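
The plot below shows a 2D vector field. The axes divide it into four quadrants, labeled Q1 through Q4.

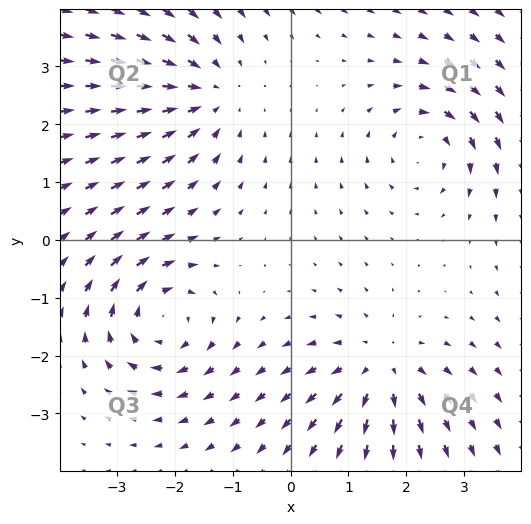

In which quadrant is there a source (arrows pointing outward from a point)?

The source sits at approximately (1.5, -2.2), which lies in quadrant Q4. The divergence there is about +4, positive as expected for a source.

Q4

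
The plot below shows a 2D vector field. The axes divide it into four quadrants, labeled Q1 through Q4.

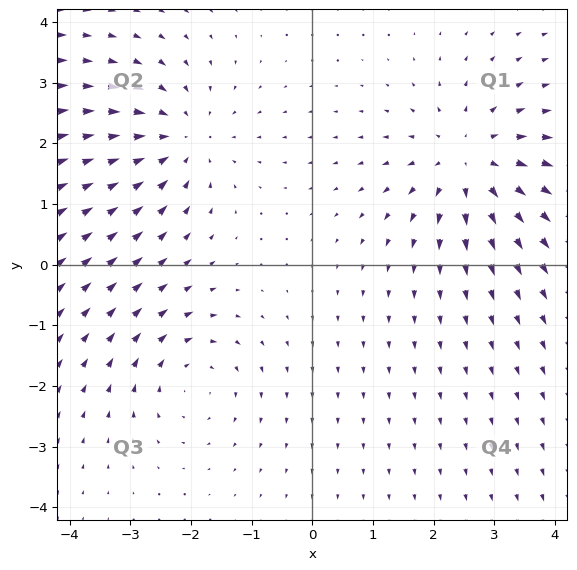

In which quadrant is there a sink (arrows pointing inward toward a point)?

The sink sits at approximately (-2.2, 2.1), which lies in quadrant Q2. The divergence there is about -3, negative as expected for a sink.

Q2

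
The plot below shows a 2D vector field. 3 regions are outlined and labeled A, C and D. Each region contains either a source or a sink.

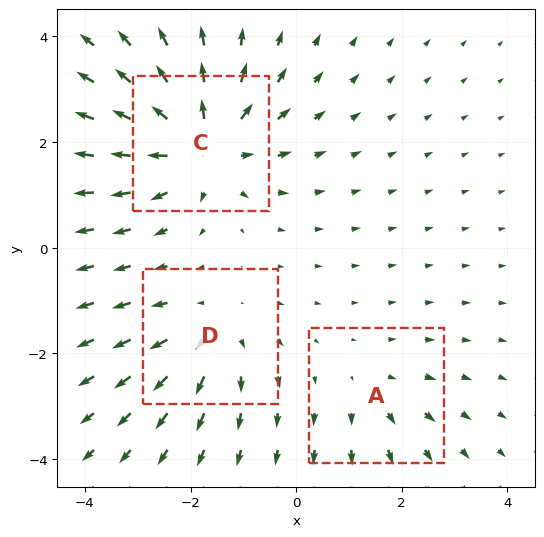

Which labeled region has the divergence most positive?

C

Divergence at each region's feature centre — A: about +2, C: about +5, D: about +3. Region C is most positive.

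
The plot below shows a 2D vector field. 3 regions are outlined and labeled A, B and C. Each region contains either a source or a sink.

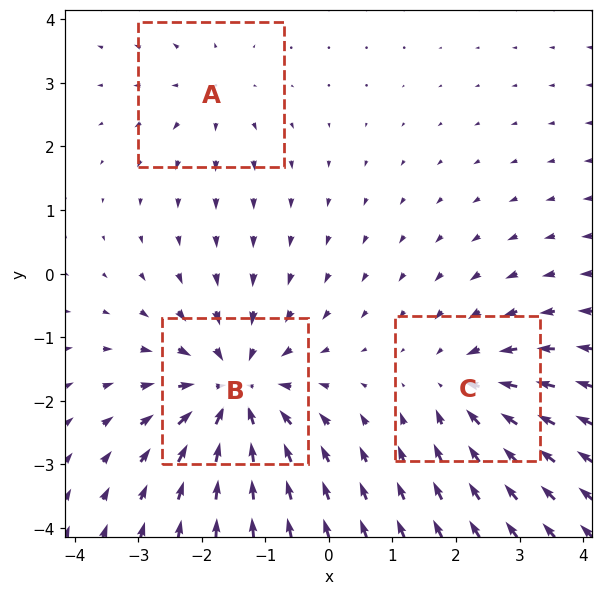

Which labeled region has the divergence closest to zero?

A

Divergence at each region's feature centre — A: about +2, B: about -5, C: about -3. Region A is closest to zero.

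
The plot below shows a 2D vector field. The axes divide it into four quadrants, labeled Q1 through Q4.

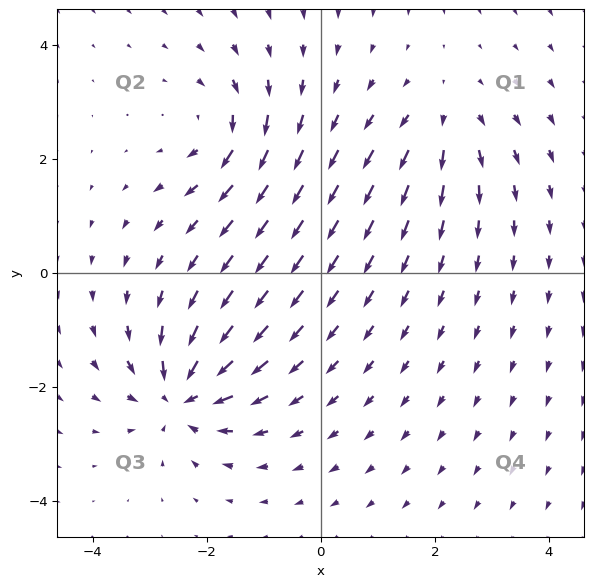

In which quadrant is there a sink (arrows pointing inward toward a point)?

Q3

The sink sits at approximately (-2.4, -2.1), which lies in quadrant Q3. The divergence there is about -6, negative as expected for a sink.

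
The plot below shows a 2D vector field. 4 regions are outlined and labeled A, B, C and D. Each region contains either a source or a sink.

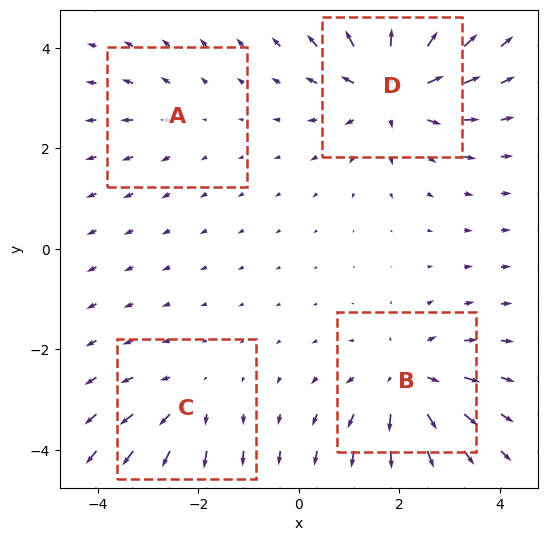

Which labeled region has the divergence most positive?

Divergence at each region's feature centre — A: about +2, B: about +5, C: about +3, D: about +6. Region D is most positive.

D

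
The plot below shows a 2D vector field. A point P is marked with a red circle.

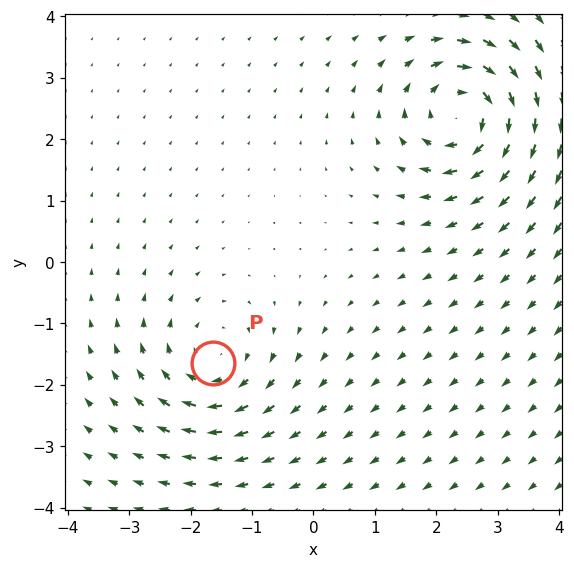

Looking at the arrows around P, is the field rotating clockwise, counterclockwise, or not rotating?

Near P at (-1.6, -1.6) the arrows circulate clockwise. The curl (z-component) there is about -4; negative curl means clockwise rotation.

clockwise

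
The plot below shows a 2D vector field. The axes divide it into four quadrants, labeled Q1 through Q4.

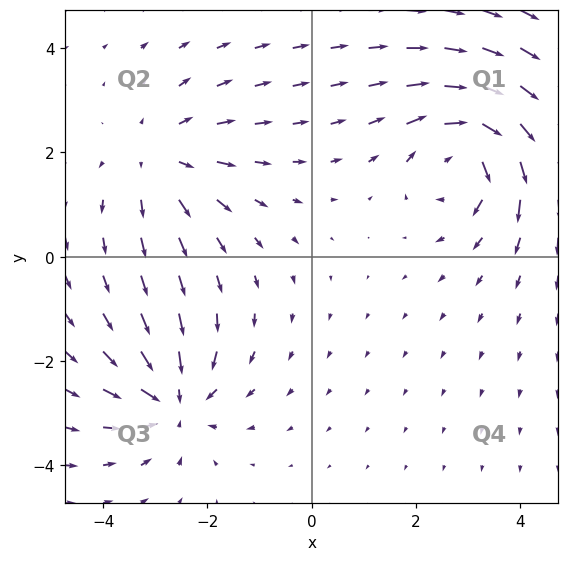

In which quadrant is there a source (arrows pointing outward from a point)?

The source sits at approximately (-2.9, 1.9), which lies in quadrant Q2. The divergence there is about +3, positive as expected for a source.

Q2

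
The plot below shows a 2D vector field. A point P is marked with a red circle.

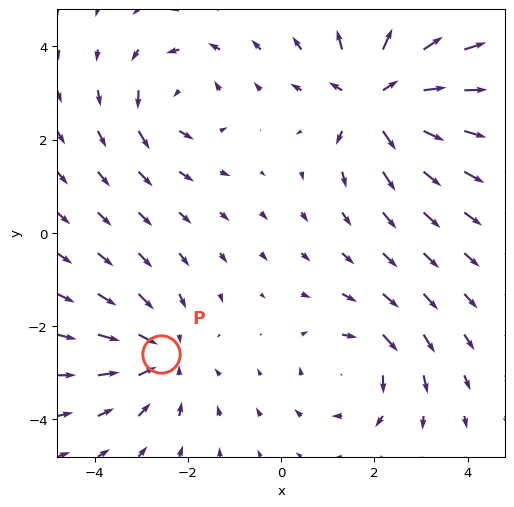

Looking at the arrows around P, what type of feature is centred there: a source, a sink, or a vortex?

At P (-2.6, -2.6) the arrows converge inward. Divergence about -3, curl ≈0 — negative divergence with near-zero curl is a sink.

sink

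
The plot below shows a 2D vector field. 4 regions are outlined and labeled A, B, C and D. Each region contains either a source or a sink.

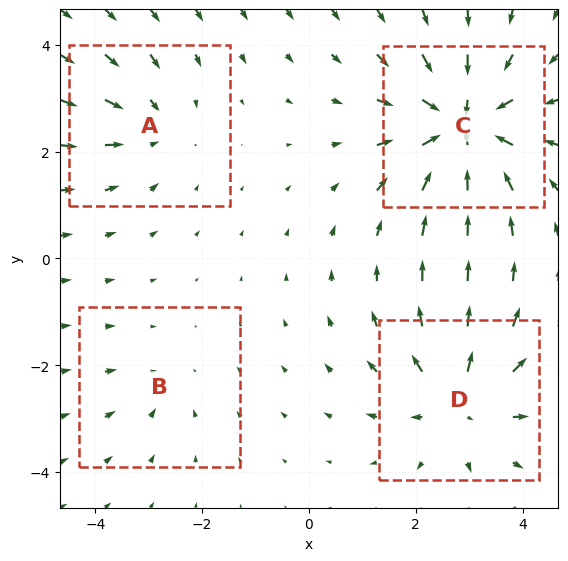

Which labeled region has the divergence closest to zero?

Divergence at each region's feature centre — A: about -3, B: about -2, C: about -6, D: about +5. Region B is closest to zero.

B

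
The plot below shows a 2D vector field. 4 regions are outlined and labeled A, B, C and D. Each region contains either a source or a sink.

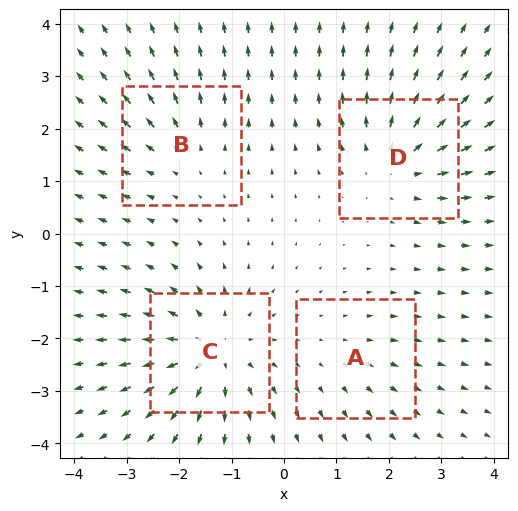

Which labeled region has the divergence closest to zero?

A

Divergence at each region's feature centre — A: about +2, B: about +3, C: about +6, D: about +5. Region A is closest to zero.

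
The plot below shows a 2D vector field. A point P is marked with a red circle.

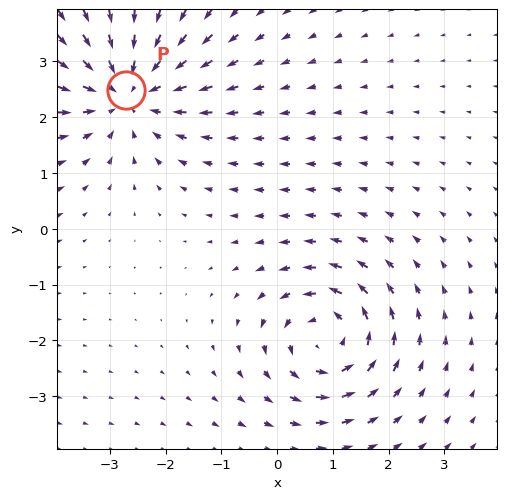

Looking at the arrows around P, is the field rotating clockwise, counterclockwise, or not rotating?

not rotating

Near P at (-2.7, 2.5) the arrows show no circulation. The curl there is ≈0.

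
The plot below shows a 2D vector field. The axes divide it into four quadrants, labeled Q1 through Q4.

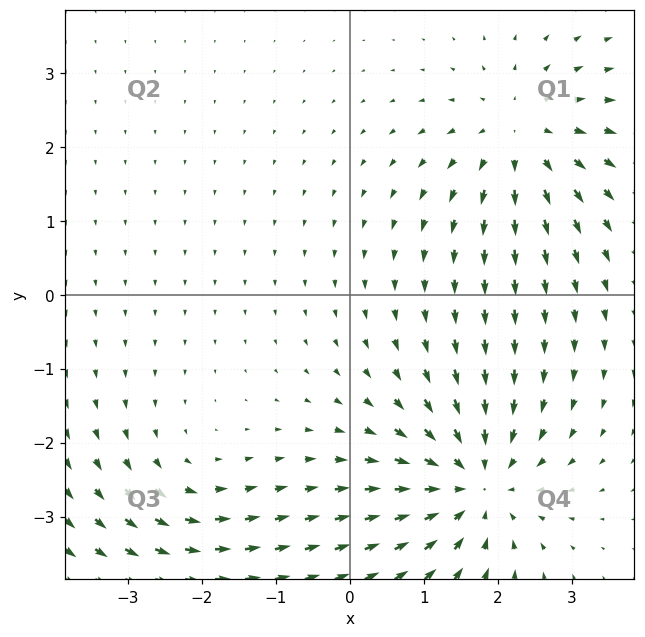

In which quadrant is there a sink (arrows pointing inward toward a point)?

The sink sits at approximately (1.7, -2.6), which lies in quadrant Q4. The divergence there is about -5, negative as expected for a sink.

Q4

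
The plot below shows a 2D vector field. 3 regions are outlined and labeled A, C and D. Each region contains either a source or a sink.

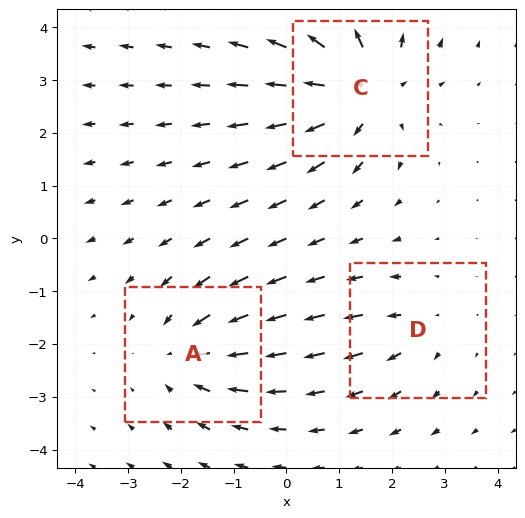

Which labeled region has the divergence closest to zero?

Divergence at each region's feature centre — A: about -3, C: about +4, D: about +2. Region D is closest to zero.

D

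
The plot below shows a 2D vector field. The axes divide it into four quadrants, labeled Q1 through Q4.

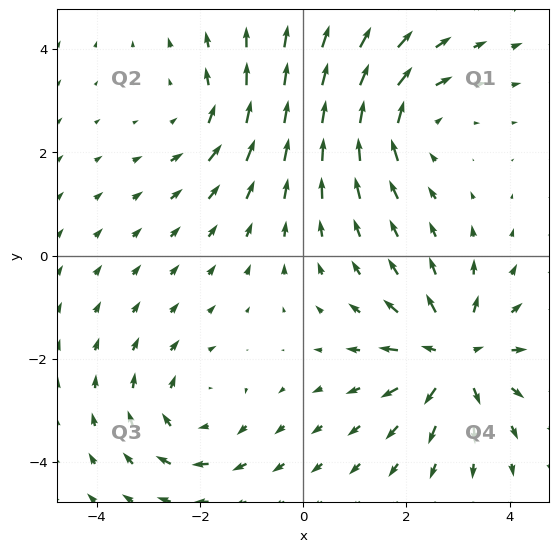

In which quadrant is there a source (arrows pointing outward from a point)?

Q4

The source sits at approximately (2.9, -2.0), which lies in quadrant Q4. The divergence there is about +5, positive as expected for a source.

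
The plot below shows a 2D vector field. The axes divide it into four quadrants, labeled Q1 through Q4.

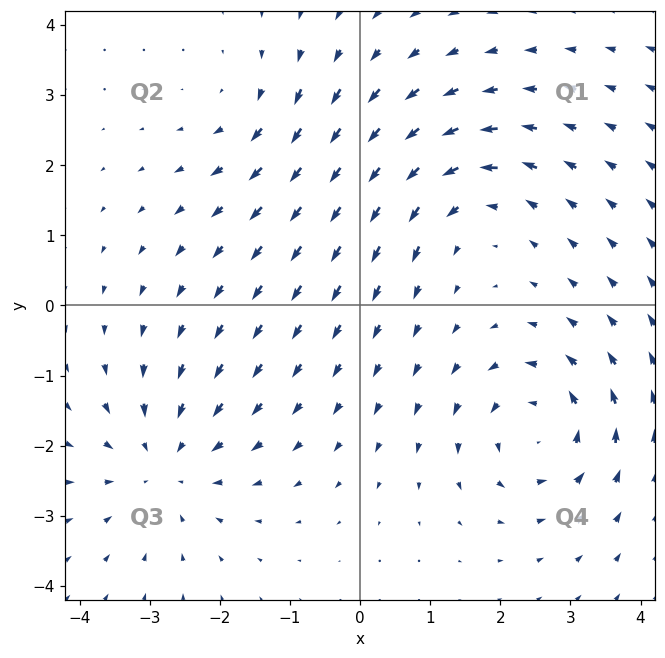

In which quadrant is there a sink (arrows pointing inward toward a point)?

Q3

The sink sits at approximately (-2.8, -2.3), which lies in quadrant Q3. The divergence there is about -4, negative as expected for a sink.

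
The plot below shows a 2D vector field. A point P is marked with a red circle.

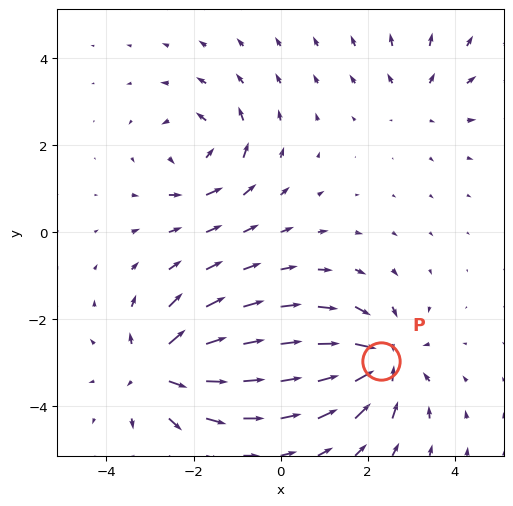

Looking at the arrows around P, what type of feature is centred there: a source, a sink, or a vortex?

At P (2.3, -3.0) the arrows converge inward. Divergence about -6, curl ≈0 — negative divergence with near-zero curl is a sink.

sink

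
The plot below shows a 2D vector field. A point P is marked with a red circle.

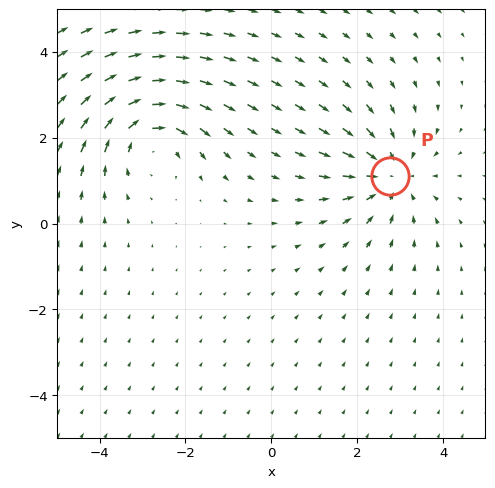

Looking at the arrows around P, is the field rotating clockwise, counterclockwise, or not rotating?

not rotating

Near P at (2.8, 1.1) the arrows show no circulation. The curl there is ≈0.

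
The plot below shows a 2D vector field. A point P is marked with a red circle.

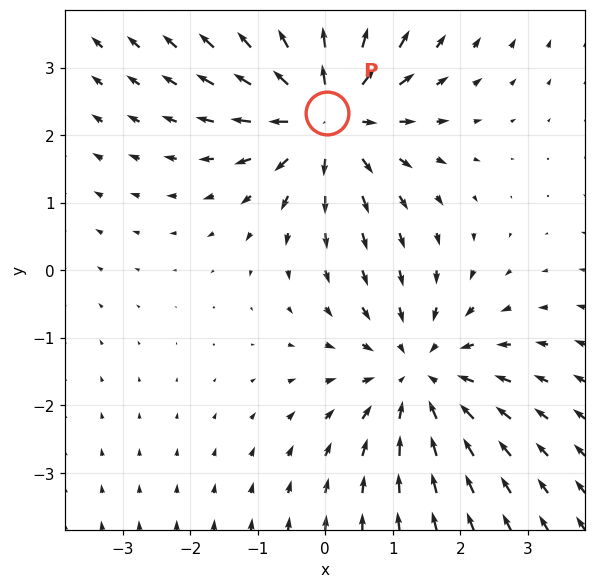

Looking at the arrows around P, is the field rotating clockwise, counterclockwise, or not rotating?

not rotating

Near P at (0.0, 2.3) the arrows show no circulation. The curl there is ≈0.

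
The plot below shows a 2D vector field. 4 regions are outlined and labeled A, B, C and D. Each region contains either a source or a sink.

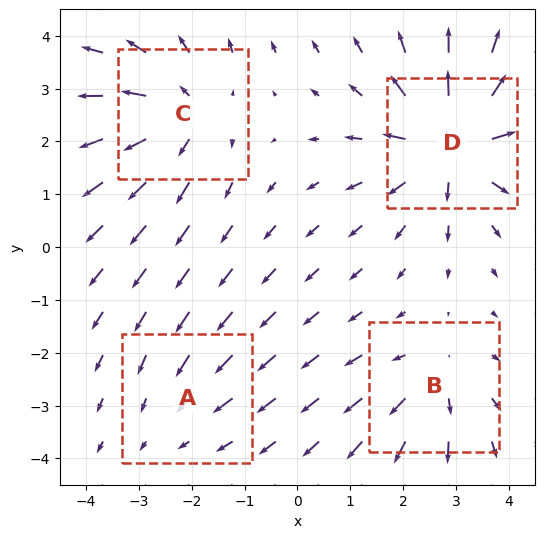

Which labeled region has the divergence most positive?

D

Divergence at each region's feature centre — A: about -2, B: about +4, C: about +5, D: about +7. Region D is most positive.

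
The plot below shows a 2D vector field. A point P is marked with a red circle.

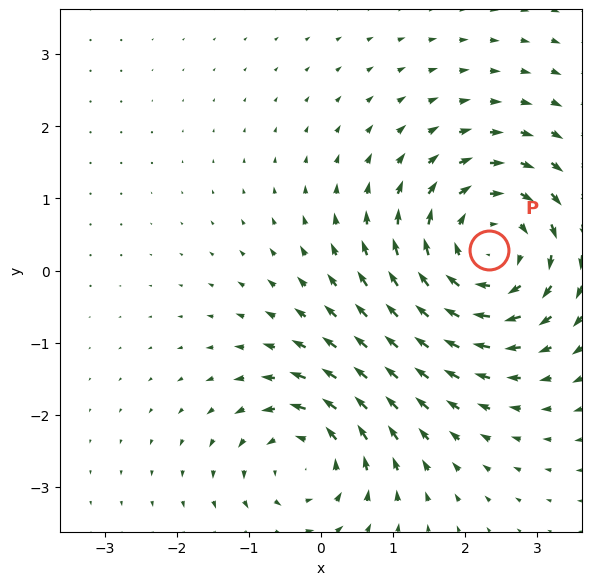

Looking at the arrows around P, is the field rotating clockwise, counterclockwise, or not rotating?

Near P at (2.3, 0.3) the arrows circulate clockwise. The curl (z-component) there is about -4; negative curl means clockwise rotation.

clockwise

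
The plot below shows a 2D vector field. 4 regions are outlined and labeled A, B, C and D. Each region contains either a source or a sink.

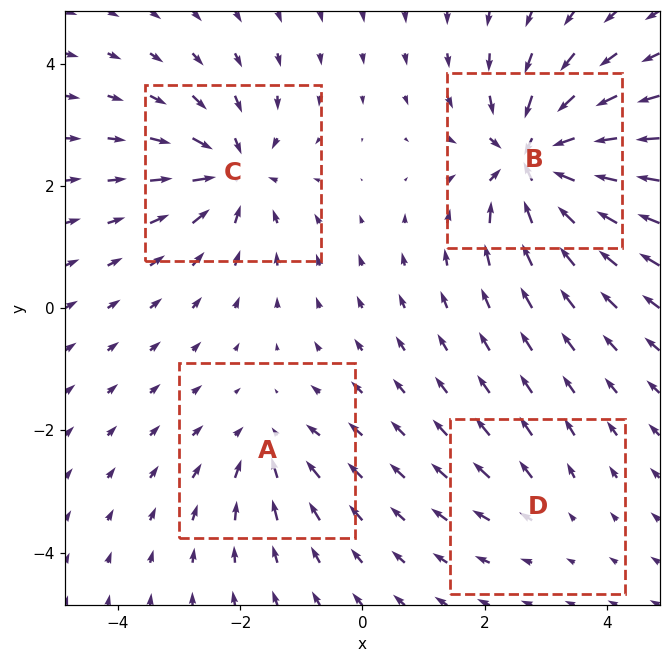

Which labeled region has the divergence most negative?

Divergence at each region's feature centre — A: about -4, B: about -9, C: about -6, D: about +2. Region B is most negative.

B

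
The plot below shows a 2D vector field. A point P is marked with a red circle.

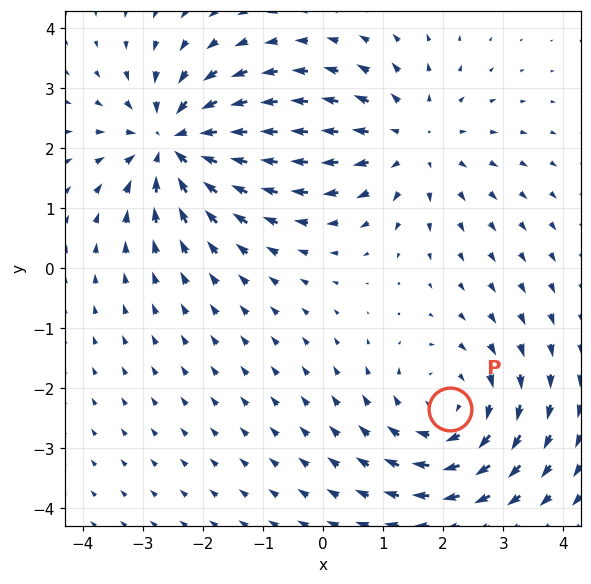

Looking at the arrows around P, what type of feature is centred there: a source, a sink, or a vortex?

vortex

At P (2.1, -2.3) the arrows circulate clockwise. Divergence ≈0, curl about -4 — near-zero divergence with nonzero curl is a vortex.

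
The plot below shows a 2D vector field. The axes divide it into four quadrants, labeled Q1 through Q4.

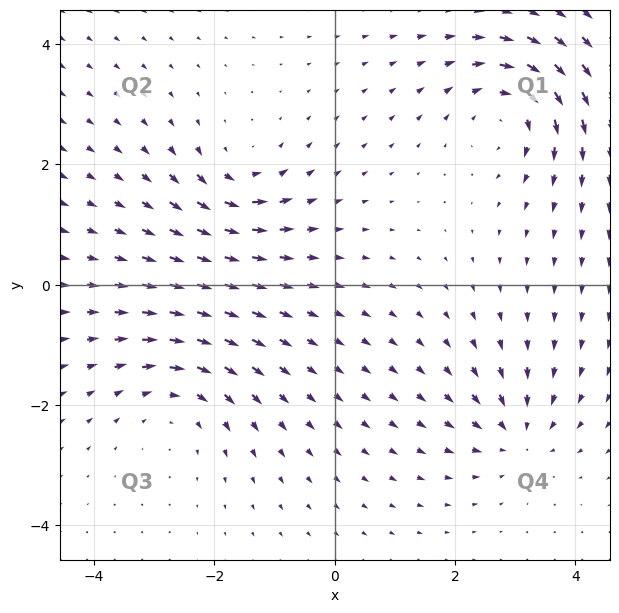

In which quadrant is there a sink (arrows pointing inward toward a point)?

Q4

The sink sits at approximately (3.0, -2.5), which lies in quadrant Q4. The divergence there is about -4, negative as expected for a sink.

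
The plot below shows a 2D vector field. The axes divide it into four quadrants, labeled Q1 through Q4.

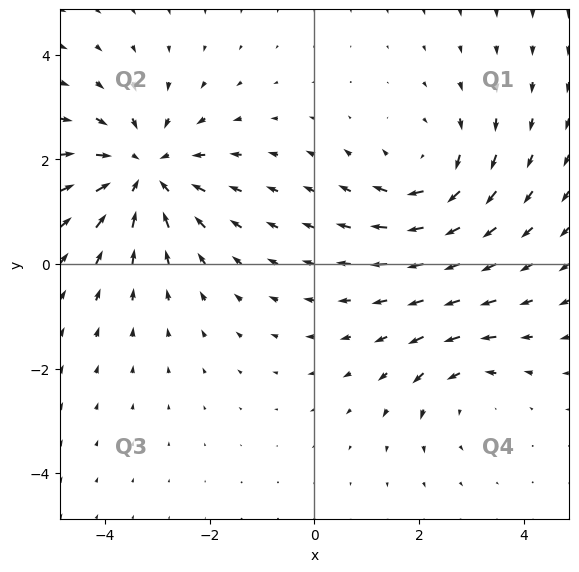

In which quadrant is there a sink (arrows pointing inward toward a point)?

The sink sits at approximately (-3.3, 1.8), which lies in quadrant Q2. The divergence there is about -4, negative as expected for a sink.

Q2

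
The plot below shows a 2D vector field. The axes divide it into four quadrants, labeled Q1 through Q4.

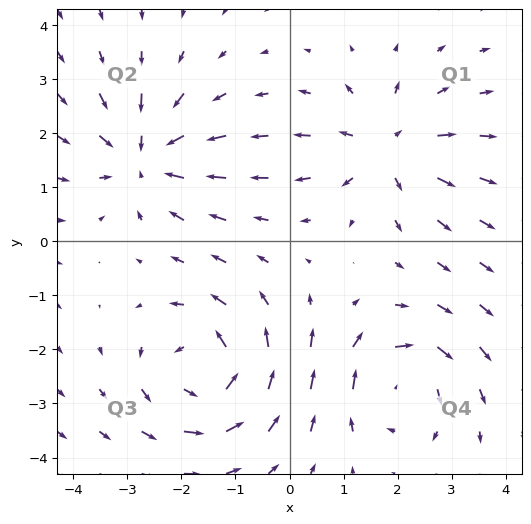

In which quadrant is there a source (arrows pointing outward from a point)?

Q1

The source sits at approximately (1.8, 1.7), which lies in quadrant Q1. The divergence there is about +3, positive as expected for a source.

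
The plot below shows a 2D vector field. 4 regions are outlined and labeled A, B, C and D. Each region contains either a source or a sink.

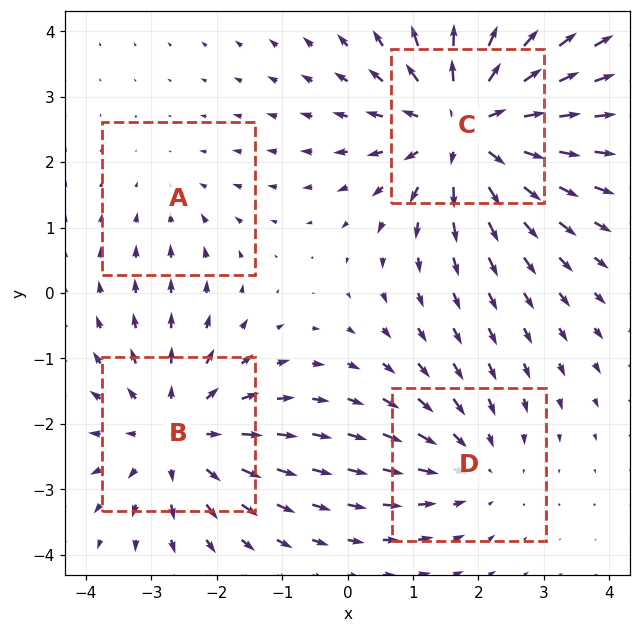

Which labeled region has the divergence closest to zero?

Divergence at each region's feature centre — A: about -2, B: about +4, C: about +6, D: about -3. Region A is closest to zero.

A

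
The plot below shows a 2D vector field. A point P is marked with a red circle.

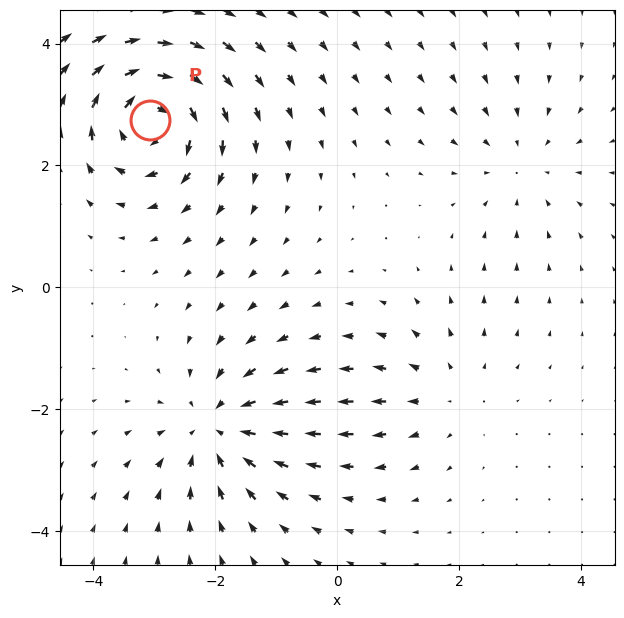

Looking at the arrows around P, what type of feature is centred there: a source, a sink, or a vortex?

At P (-3.1, 2.8) the arrows circulate clockwise. Divergence ≈0, curl about -7 — near-zero divergence with nonzero curl is a vortex.

vortex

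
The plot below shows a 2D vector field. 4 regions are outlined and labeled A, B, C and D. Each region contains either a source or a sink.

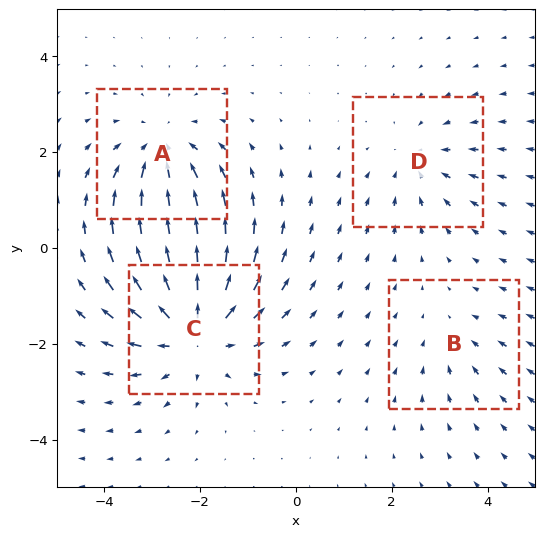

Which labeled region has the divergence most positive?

C

Divergence at each region's feature centre — A: about -4, B: about -2, C: about +6, D: about -3. Region C is most positive.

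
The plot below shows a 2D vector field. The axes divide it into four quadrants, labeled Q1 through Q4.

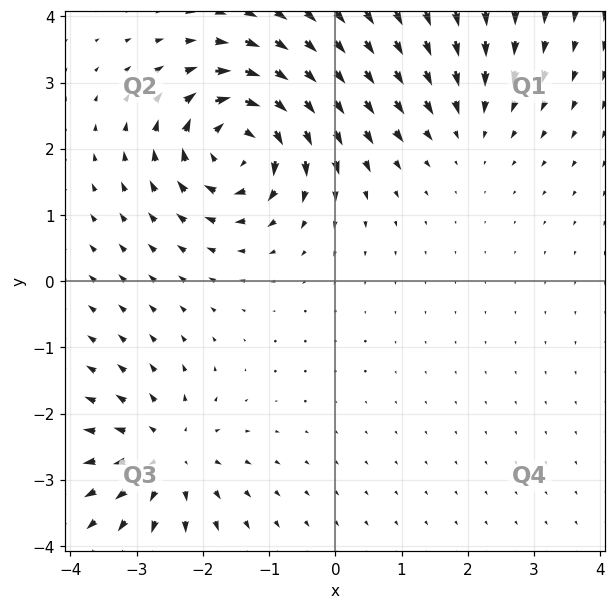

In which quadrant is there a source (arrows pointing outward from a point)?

Q3

The source sits at approximately (-2.5, -2.6), which lies in quadrant Q3. The divergence there is about +4, positive as expected for a source.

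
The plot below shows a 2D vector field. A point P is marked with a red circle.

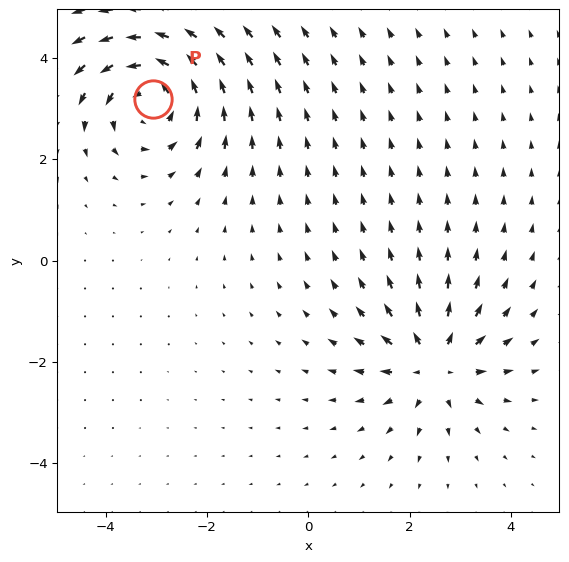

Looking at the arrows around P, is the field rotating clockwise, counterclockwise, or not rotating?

Near P at (-3.1, 3.2) the arrows circulate counterclockwise. The curl (z-component) there is about +4; positive curl means counterclockwise rotation.

counterclockwise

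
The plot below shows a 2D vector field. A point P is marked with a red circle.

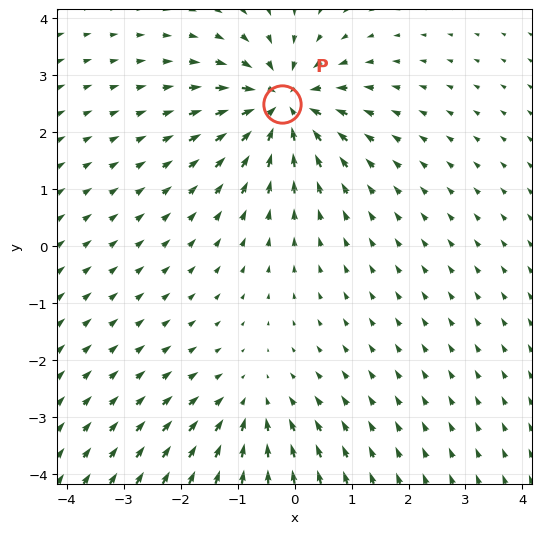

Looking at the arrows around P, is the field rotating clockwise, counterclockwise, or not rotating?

Near P at (-0.2, 2.5) the arrows show no circulation. The curl there is ≈0.

not rotating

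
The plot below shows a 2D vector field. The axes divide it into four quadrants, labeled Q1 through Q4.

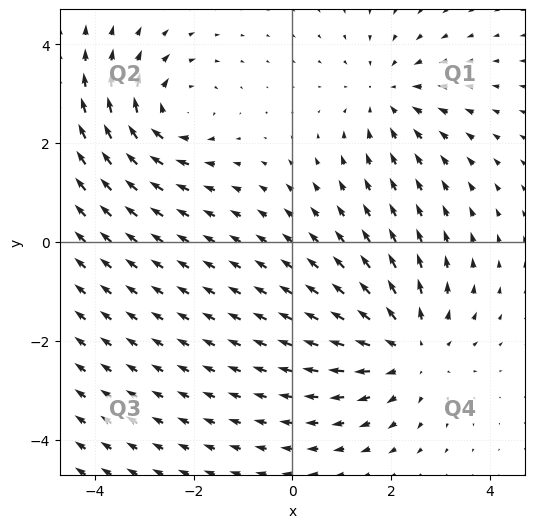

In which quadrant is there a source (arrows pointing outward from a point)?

Q4

The source sits at approximately (2.4, -2.2), which lies in quadrant Q4. The divergence there is about +4, positive as expected for a source.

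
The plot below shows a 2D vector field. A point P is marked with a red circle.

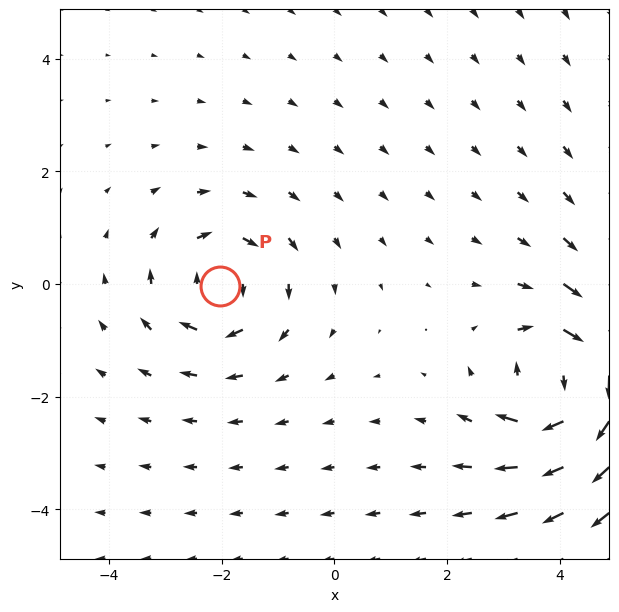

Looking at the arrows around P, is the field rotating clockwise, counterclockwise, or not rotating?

Near P at (-2.0, -0.0) the arrows circulate clockwise. The curl (z-component) there is about -3; negative curl means clockwise rotation.

clockwise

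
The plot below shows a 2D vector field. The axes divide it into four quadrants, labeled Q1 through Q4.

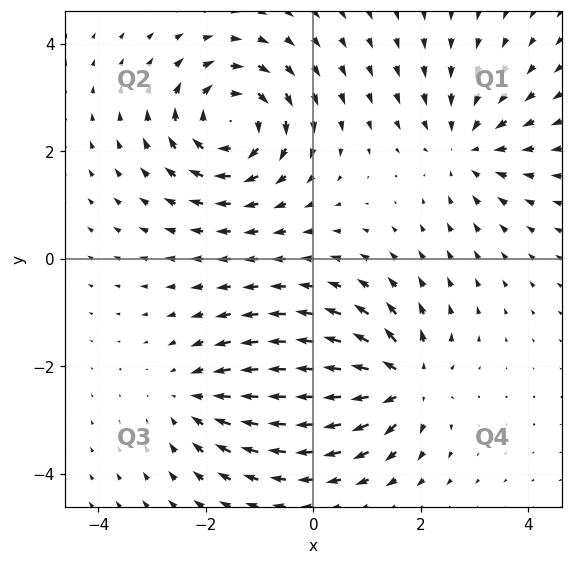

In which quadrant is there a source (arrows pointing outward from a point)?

Q4

The source sits at approximately (1.7, -2.3), which lies in quadrant Q4. The divergence there is about +5, positive as expected for a source.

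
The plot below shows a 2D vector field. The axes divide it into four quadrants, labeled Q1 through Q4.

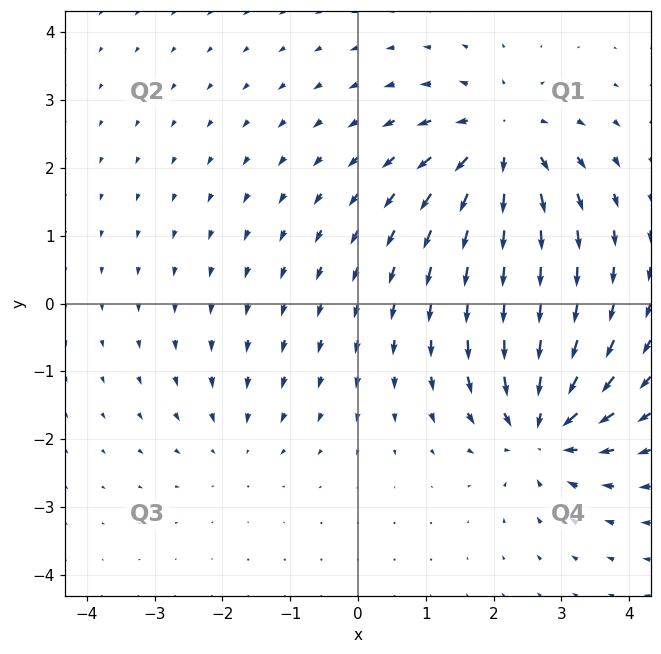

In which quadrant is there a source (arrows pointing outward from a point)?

Q1

The source sits at approximately (2.1, 2.4), which lies in quadrant Q1. The divergence there is about +5, positive as expected for a source.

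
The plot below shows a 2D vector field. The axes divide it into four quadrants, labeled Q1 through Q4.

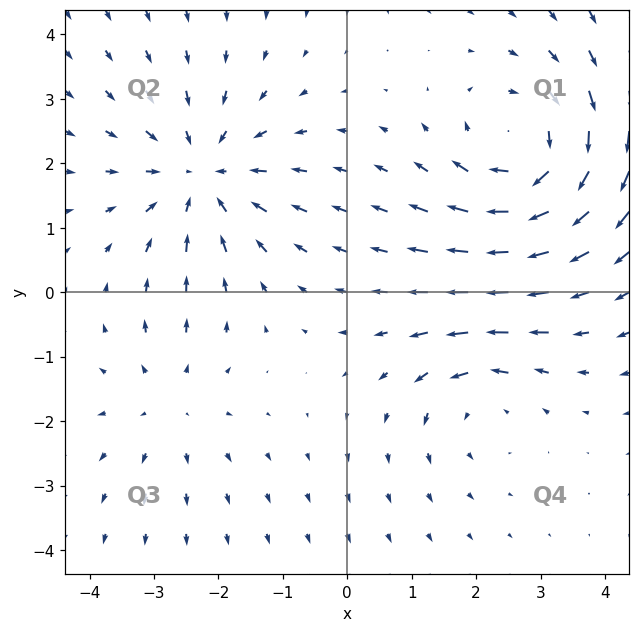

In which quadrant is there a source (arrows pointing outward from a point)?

The source sits at approximately (-2.8, -1.7), which lies in quadrant Q3. The divergence there is about +2, positive as expected for a source.

Q3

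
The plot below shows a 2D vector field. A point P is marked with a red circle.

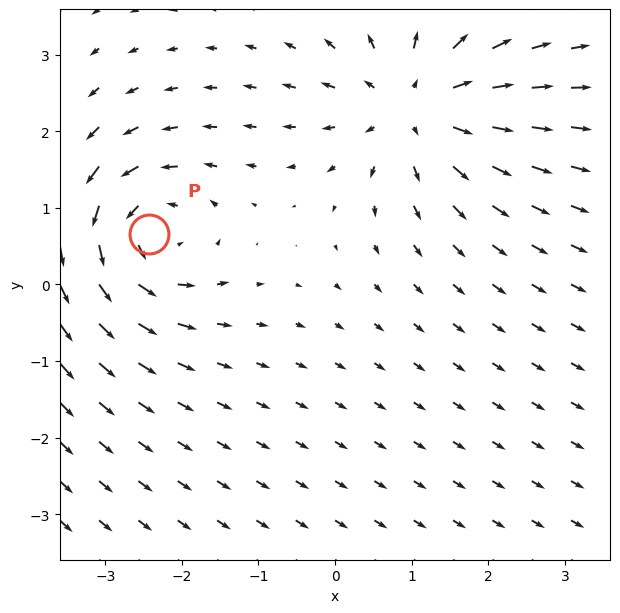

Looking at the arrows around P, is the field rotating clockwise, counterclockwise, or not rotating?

Near P at (-2.4, 0.7) the arrows circulate counterclockwise. The curl (z-component) there is about +4; positive curl means counterclockwise rotation.

counterclockwise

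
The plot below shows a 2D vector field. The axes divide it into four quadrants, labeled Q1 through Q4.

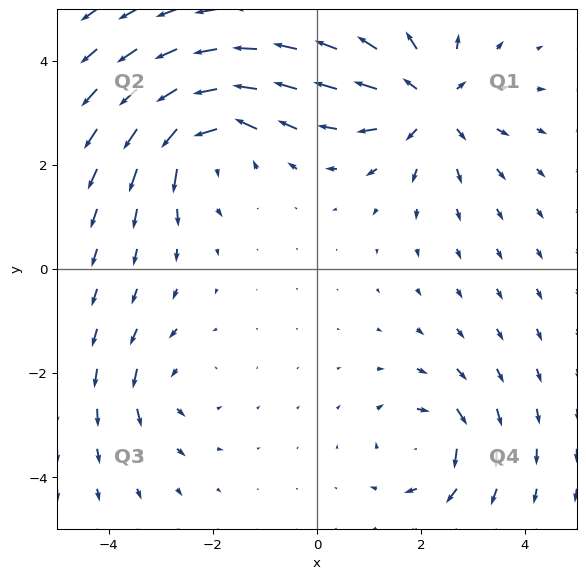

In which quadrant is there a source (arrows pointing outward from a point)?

Q1

The source sits at approximately (2.2, 3.2), which lies in quadrant Q1. The divergence there is about +6, positive as expected for a source.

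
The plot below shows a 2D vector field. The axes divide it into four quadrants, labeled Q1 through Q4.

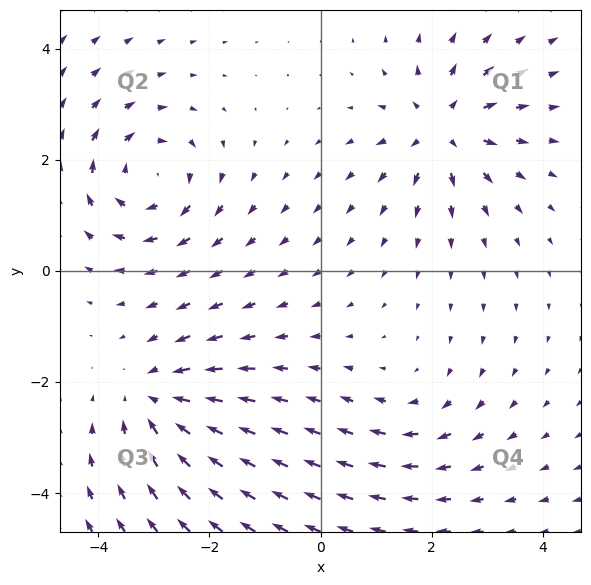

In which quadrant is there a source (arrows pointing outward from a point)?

Q1

The source sits at approximately (2.2, 2.6), which lies in quadrant Q1. The divergence there is about +6, positive as expected for a source.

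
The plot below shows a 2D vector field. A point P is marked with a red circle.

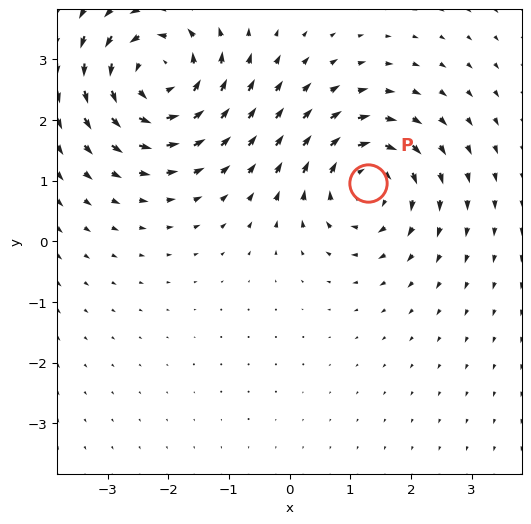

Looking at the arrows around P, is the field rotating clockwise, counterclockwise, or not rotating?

clockwise

Near P at (1.3, 1.0) the arrows circulate clockwise. The curl (z-component) there is about -4; negative curl means clockwise rotation.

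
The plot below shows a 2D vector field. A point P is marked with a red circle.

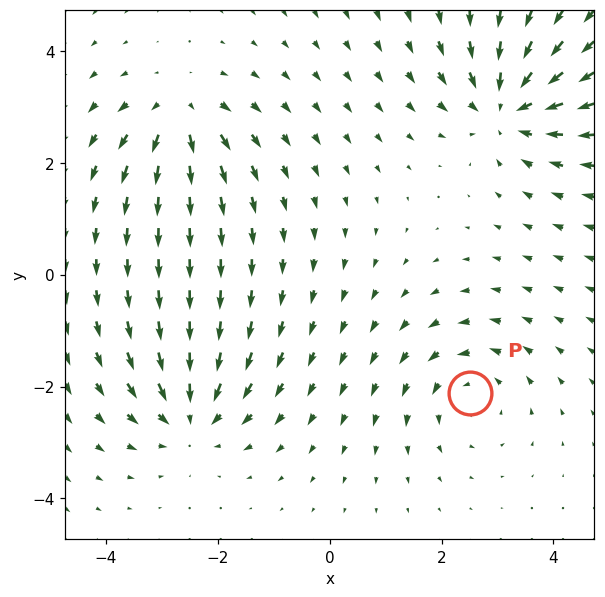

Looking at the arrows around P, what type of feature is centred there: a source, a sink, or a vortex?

At P (2.5, -2.1) the arrows circulate counterclockwise. Divergence ≈0, curl about +3 — near-zero divergence with nonzero curl is a vortex.

vortex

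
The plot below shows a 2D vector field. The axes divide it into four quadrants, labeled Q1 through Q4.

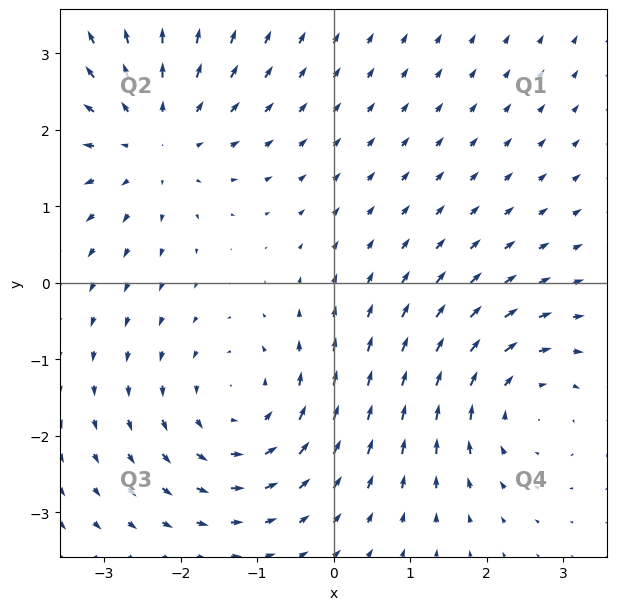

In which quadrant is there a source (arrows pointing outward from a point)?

Q2

The source sits at approximately (-2.4, 1.9), which lies in quadrant Q2. The divergence there is about +3, positive as expected for a source.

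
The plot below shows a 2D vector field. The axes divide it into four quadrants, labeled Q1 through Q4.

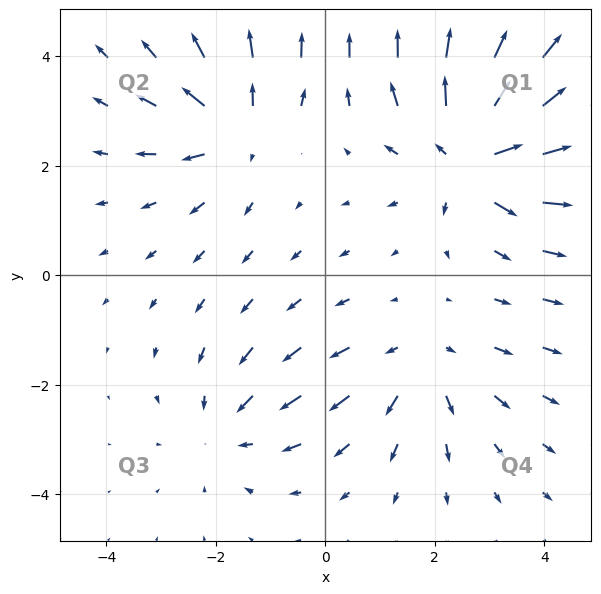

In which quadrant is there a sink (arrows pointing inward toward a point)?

The sink sits at approximately (-1.7, -2.8), which lies in quadrant Q3. The divergence there is about -2, negative as expected for a sink.

Q3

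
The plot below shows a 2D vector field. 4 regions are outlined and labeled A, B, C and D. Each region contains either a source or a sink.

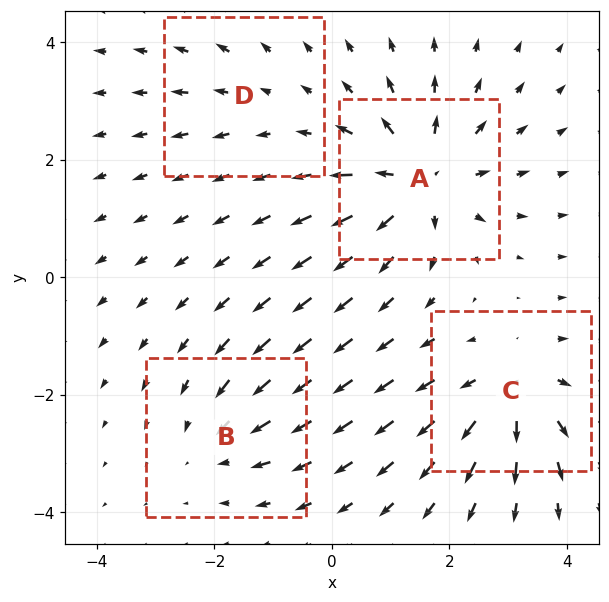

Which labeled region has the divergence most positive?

A

Divergence at each region's feature centre — A: about +7, B: about -3, C: about +5, D: about +2. Region A is most positive.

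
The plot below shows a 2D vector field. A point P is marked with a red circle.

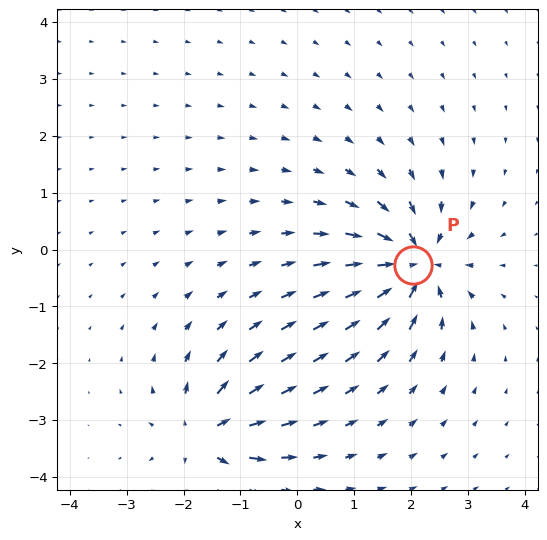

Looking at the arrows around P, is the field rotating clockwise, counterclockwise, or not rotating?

Near P at (2.0, -0.3) the arrows show no circulation. The curl there is ≈0.

not rotating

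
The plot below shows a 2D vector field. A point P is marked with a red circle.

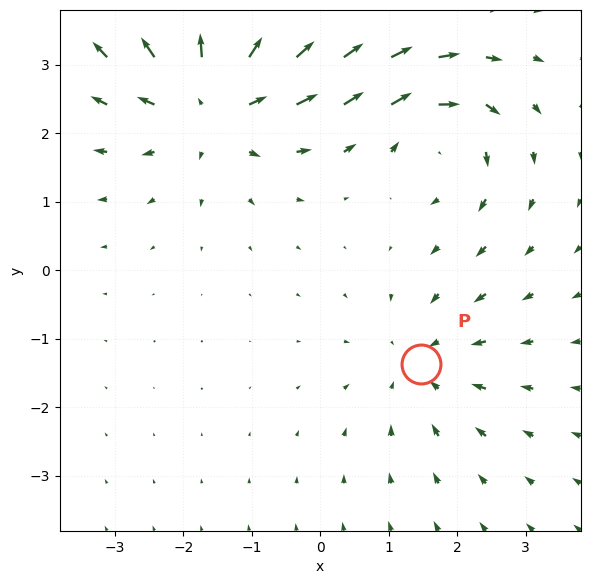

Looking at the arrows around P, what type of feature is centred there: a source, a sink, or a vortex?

At P (1.5, -1.4) the arrows converge inward. Divergence about -2, curl ≈0 — negative divergence with near-zero curl is a sink.

sink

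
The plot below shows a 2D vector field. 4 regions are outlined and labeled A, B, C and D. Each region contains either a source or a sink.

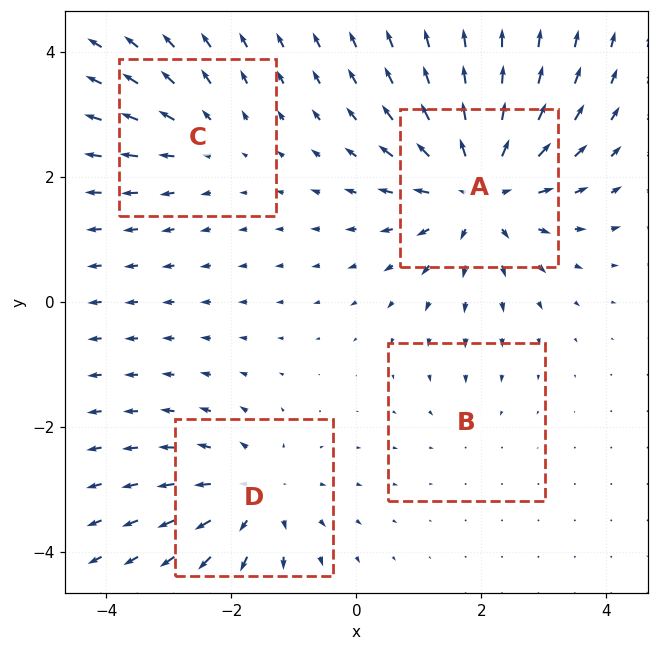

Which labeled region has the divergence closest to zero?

Divergence at each region's feature centre — A: about +7, B: about -2, C: about +3, D: about +5. Region B is closest to zero.

B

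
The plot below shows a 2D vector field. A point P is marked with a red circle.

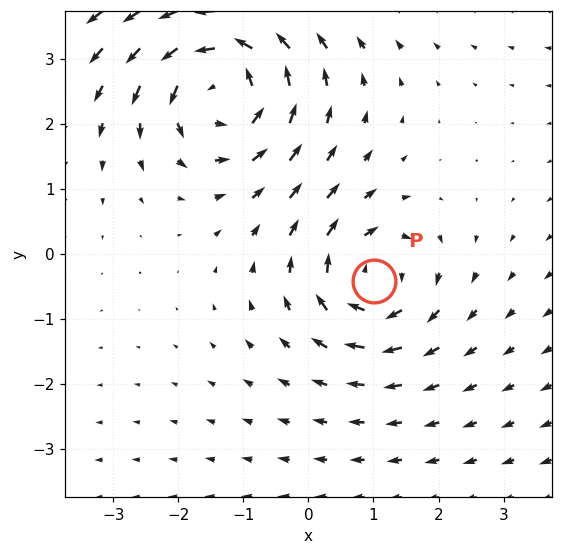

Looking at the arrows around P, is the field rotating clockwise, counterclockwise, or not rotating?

clockwise

Near P at (1.0, -0.4) the arrows circulate clockwise. The curl (z-component) there is about -4; negative curl means clockwise rotation.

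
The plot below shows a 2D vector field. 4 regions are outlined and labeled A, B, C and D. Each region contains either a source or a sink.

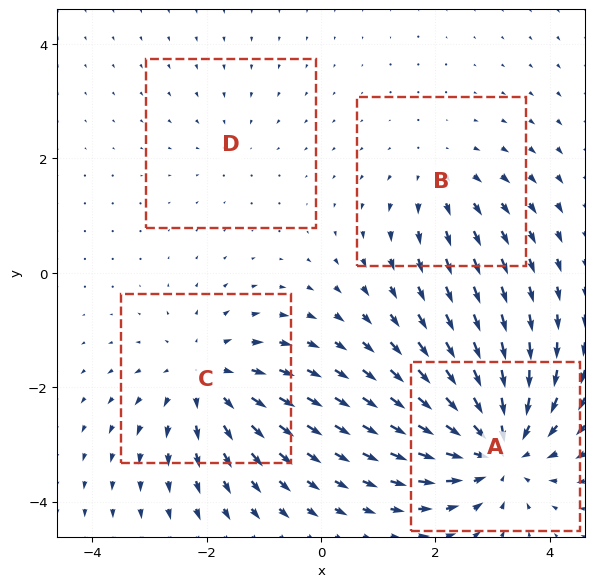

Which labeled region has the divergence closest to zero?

D

Divergence at each region's feature centre — A: about -7, B: about +3, C: about +5, D: about -2. Region D is closest to zero.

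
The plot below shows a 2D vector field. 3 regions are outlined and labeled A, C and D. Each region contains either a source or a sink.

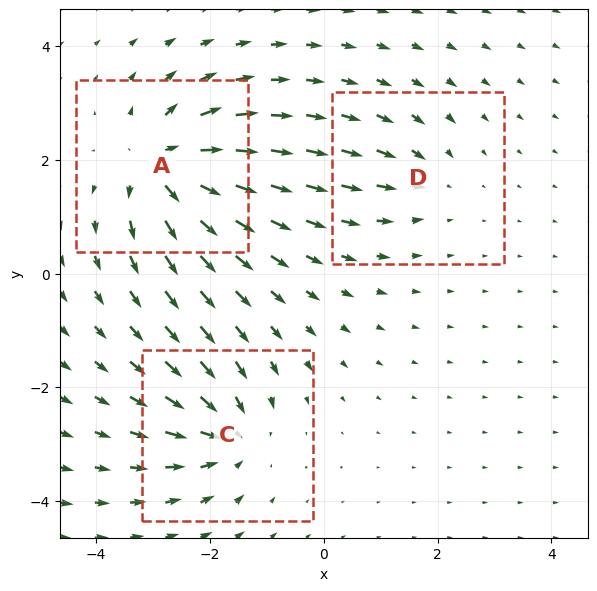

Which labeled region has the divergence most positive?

Divergence at each region's feature centre — A: about +6, C: about -4, D: about -2. Region A is most positive.

A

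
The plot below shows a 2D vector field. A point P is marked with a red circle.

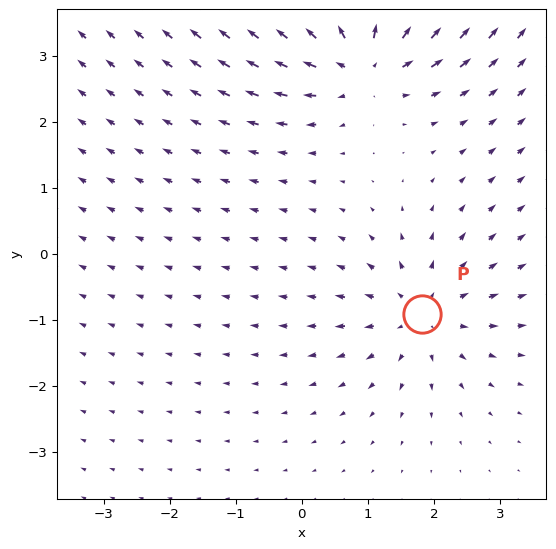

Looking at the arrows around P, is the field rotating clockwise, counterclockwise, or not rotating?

Near P at (1.8, -0.9) the arrows show no circulation. The curl there is ≈0.

not rotating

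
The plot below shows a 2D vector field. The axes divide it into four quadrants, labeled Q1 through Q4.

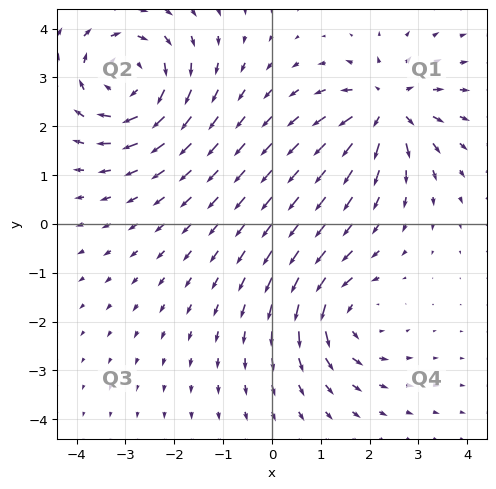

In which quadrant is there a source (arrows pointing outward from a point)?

Q1

The source sits at approximately (2.4, 2.4), which lies in quadrant Q1. The divergence there is about +5, positive as expected for a source.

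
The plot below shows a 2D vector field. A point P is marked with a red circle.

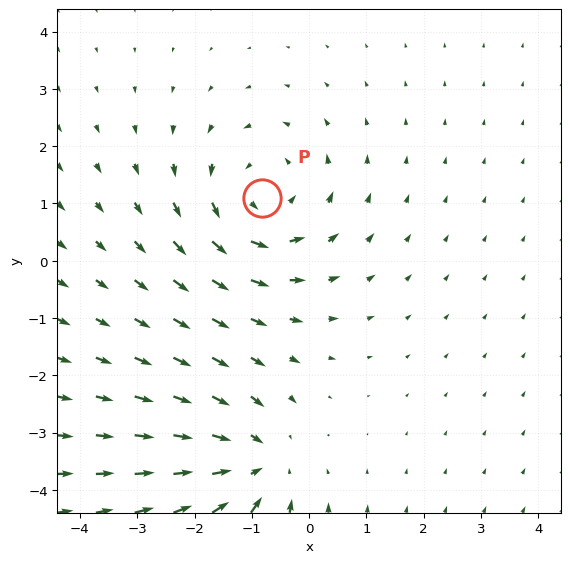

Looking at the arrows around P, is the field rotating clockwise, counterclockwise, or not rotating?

Near P at (-0.8, 1.1) the arrows circulate counterclockwise. The curl (z-component) there is about +3; positive curl means counterclockwise rotation.

counterclockwise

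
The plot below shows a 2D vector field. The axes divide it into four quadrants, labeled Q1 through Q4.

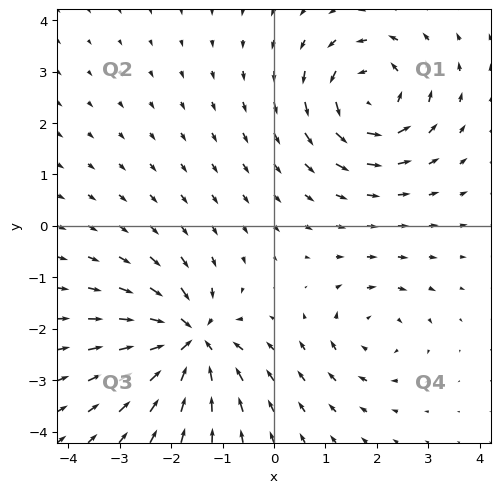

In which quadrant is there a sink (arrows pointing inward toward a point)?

Q3

The sink sits at approximately (-1.6, -2.2), which lies in quadrant Q3. The divergence there is about -7, negative as expected for a sink.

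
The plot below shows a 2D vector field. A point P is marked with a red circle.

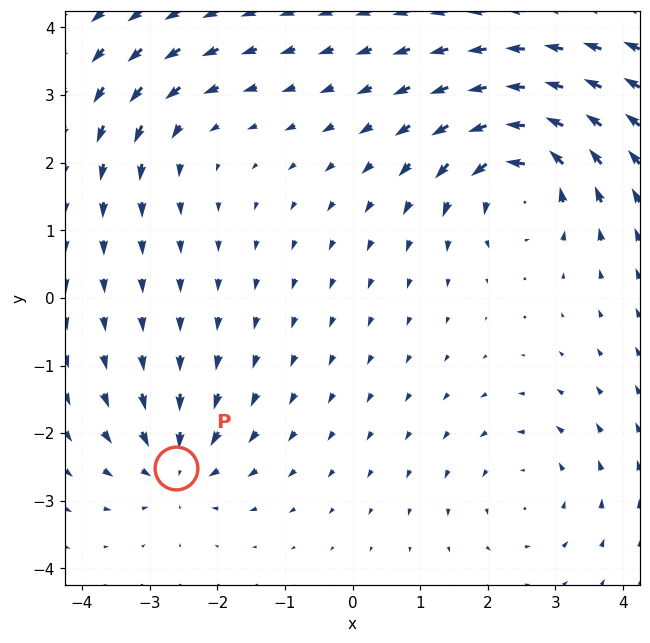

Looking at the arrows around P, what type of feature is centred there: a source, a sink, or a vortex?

sink

At P (-2.6, -2.5) the arrows converge inward. Divergence about -4, curl ≈0 — negative divergence with near-zero curl is a sink.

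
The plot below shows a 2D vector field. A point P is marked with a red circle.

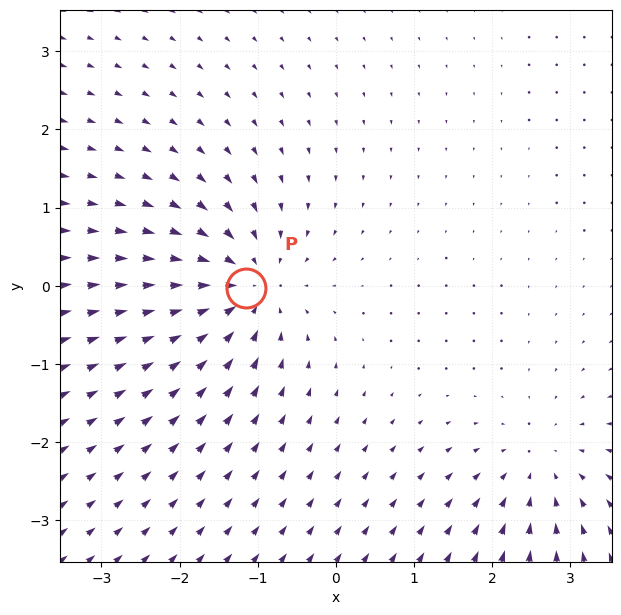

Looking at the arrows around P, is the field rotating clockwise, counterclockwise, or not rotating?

Near P at (-1.2, -0.0) the arrows show no circulation. The curl there is ≈0.

not rotating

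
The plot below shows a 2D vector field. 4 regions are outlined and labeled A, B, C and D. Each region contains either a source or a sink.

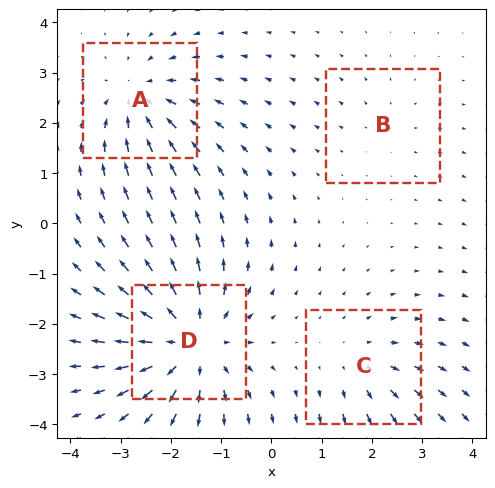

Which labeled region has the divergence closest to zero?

Divergence at each region's feature centre — A: about -4, B: about +2, C: about +3, D: about +7. Region B is closest to zero.

B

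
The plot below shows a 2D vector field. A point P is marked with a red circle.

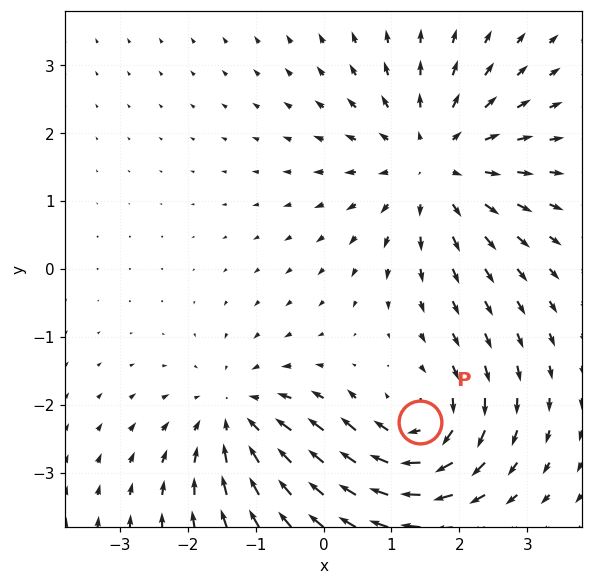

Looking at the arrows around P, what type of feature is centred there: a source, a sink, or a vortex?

At P (1.4, -2.3) the arrows circulate clockwise. Divergence ≈0, curl about -4 — near-zero divergence with nonzero curl is a vortex.

vortex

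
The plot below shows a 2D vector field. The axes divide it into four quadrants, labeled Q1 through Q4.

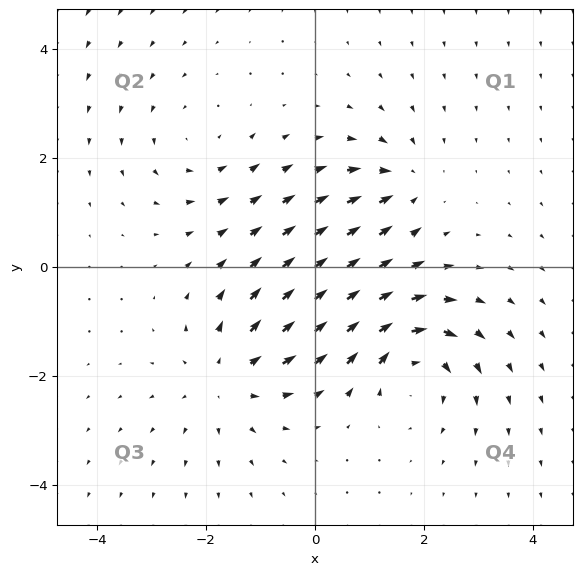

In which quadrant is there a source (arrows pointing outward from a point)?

Q3

The source sits at approximately (-1.6, -2.0), which lies in quadrant Q3. The divergence there is about +4, positive as expected for a source.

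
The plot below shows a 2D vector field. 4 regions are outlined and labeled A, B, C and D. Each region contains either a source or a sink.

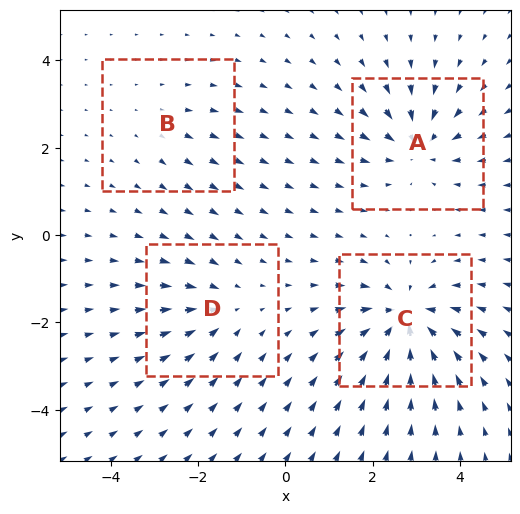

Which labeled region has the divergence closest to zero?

B

Divergence at each region's feature centre — A: about -6, B: about +2, C: about -8, D: about -4. Region B is closest to zero.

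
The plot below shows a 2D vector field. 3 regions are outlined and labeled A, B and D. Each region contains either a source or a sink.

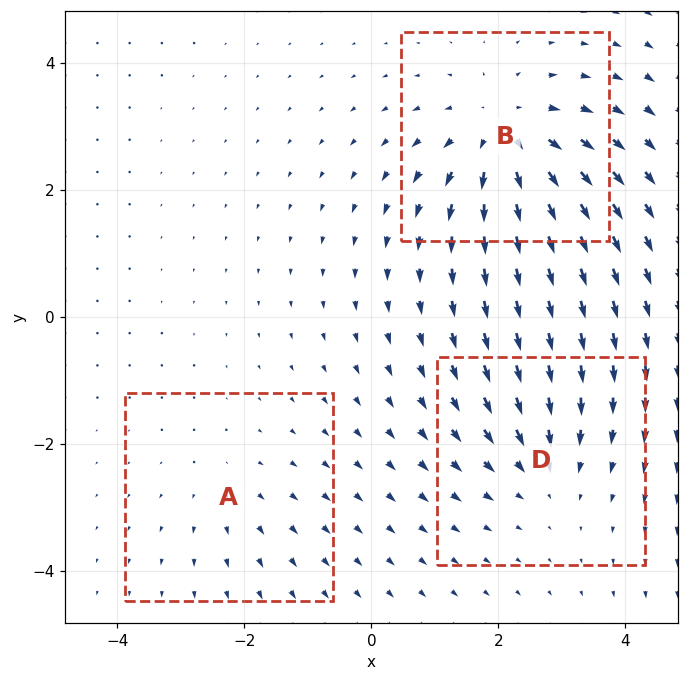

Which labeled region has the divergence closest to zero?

A

Divergence at each region's feature centre — A: about +2, B: about +5, D: about -3. Region A is closest to zero.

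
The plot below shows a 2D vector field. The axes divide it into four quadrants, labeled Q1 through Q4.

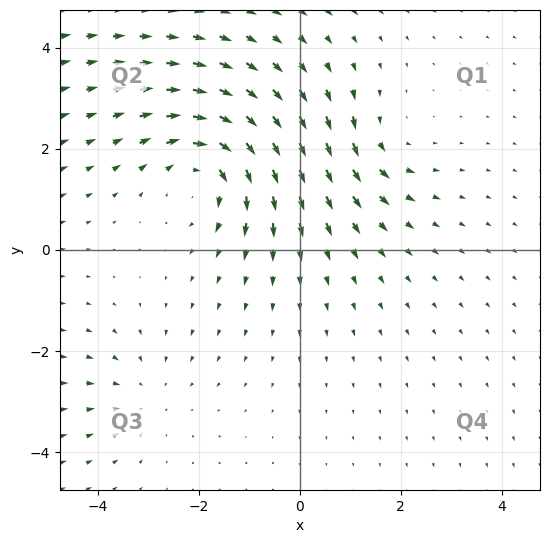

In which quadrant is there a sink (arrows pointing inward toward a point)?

The sink sits at approximately (-3.1, -2.9), which lies in quadrant Q3. The divergence there is about -2, negative as expected for a sink.

Q3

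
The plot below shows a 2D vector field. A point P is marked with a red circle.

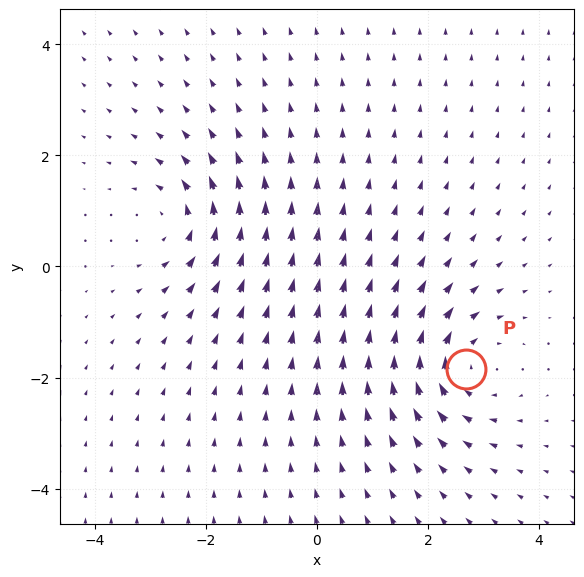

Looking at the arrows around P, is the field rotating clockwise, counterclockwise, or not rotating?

clockwise

Near P at (2.7, -1.9) the arrows circulate clockwise. The curl (z-component) there is about -3; negative curl means clockwise rotation.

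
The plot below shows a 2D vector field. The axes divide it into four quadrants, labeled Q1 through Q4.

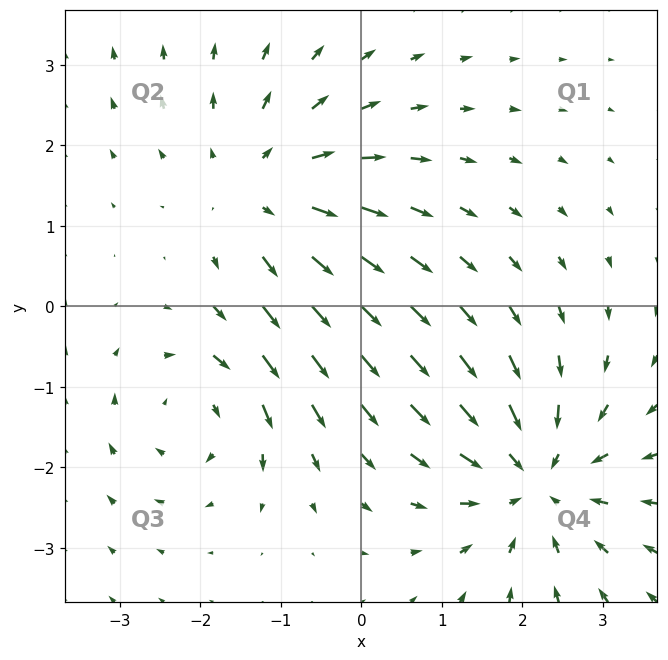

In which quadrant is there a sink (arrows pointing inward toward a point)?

Q4

The sink sits at approximately (2.2, -2.1), which lies in quadrant Q4. The divergence there is about -5, negative as expected for a sink.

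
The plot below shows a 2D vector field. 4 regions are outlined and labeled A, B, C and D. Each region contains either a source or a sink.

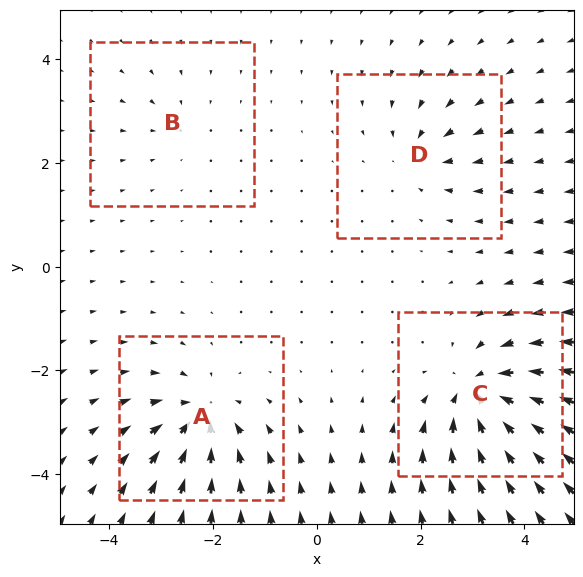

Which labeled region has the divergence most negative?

Divergence at each region's feature centre — A: about -7, B: about -2, C: about -8, D: about -4. Region C is most negative.

C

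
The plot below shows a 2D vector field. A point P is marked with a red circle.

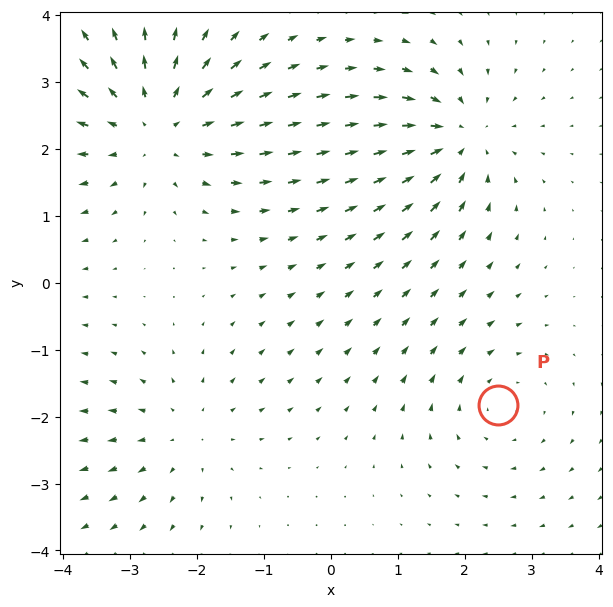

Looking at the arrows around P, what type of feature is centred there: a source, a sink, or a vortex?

vortex

At P (2.5, -1.8) the arrows circulate clockwise. Divergence ≈0, curl about -2 — near-zero divergence with nonzero curl is a vortex.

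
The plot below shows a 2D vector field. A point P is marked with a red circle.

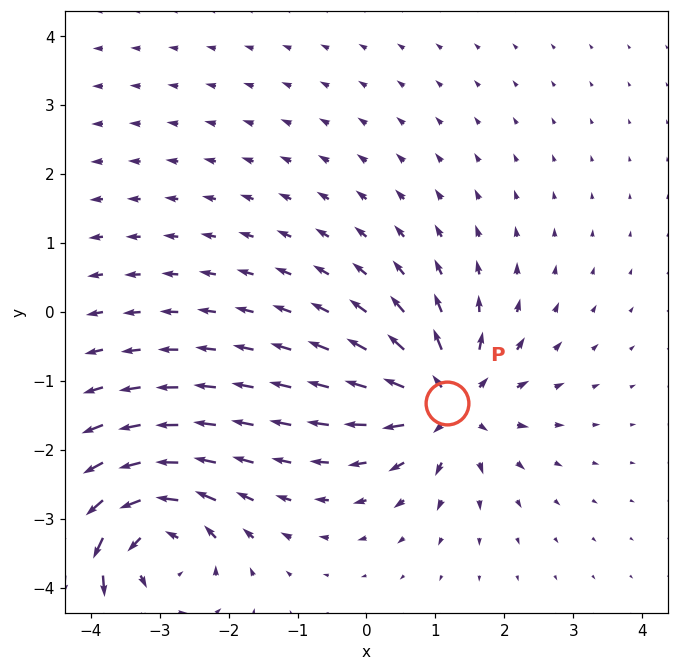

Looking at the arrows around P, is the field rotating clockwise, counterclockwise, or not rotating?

not rotating

Near P at (1.2, -1.3) the arrows show no circulation. The curl there is ≈0.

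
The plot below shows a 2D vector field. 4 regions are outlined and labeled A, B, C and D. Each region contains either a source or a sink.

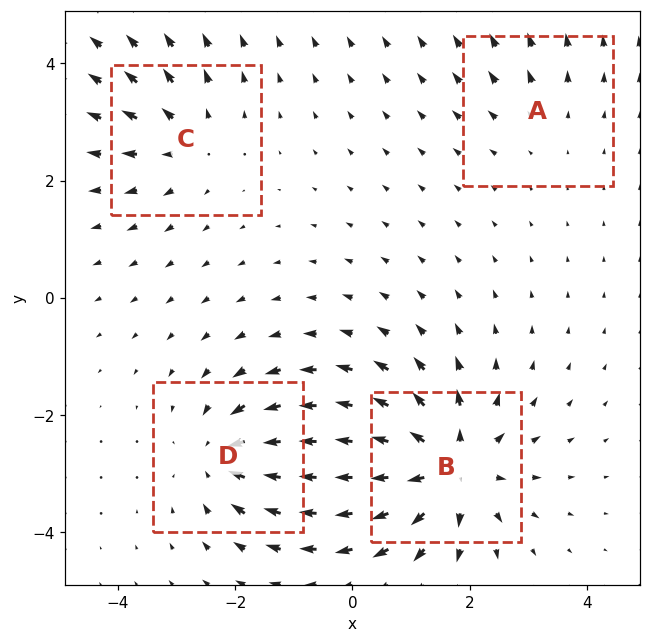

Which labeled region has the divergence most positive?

B

Divergence at each region's feature centre — A: about +2, B: about +7, C: about +4, D: about -5. Region B is most positive.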